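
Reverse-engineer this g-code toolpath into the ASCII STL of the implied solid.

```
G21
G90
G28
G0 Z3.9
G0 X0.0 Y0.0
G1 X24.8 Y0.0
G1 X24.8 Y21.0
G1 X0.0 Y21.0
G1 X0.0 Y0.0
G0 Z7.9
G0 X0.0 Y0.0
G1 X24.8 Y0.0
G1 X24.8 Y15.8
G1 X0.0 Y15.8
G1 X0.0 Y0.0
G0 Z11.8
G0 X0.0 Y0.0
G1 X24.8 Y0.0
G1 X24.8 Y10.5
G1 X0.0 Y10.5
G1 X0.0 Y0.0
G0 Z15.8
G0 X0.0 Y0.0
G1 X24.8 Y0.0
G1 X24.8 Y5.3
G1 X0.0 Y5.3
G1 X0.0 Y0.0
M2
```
solid part
  facet normal 0.0000 0.0000 -1.0000
    outer loop
      vertex 24.8 26.3 0.0
      vertex 24.8 0.0 0.0
      vertex 0.0 0.0 0.0
    endloop
  endfacet
  facet normal 0.0000 0.0000 -1.0000
    outer loop
      vertex 0.0 26.3 0.0
      vertex 24.8 26.3 0.0
      vertex 0.0 0.0 0.0
    endloop
  endfacet
  facet normal 0.0000 -1.0000 0.0000
    outer loop
      vertex 0.0 0.0 0.0
      vertex 24.8 0.0 0.0
      vertex 24.8 0.0 19.7
    endloop
  endfacet
  facet normal 0.0000 -1.0000 0.0000
    outer loop
      vertex 0.0 0.0 0.0
      vertex 24.8 0.0 19.7
      vertex 0.0 0.0 19.7
    endloop
  endfacet
  facet normal 0.0000 0.5995 0.8004
    outer loop
      vertex 0.0 0.0 19.7
      vertex 24.8 0.0 19.7
      vertex 24.8 26.3 0.0
    endloop
  endfacet
  facet normal 0.0000 0.5995 0.8004
    outer loop
      vertex 0.0 0.0 19.7
      vertex 24.8 26.3 0.0
      vertex 0.0 26.3 0.0
    endloop
  endfacet
  facet normal -1.0000 0.0000 0.0000
    outer loop
      vertex 0.0 0.0 19.7
      vertex 0.0 26.3 0.0
      vertex 0.0 0.0 0.0
    endloop
  endfacet
  facet normal 1.0000 0.0000 0.0000
    outer loop
      vertex 24.8 0.0 0.0
      vertex 24.8 26.3 0.0
      vertex 24.8 0.0 19.7
    endloop
  endfacet
endsolid part

The G0 Z moves step by Δz≈3.9 mm. The G1 loops shrink linearly with z, so the solid tapers from its base footprint up to z≈19.7. Closing with a flat bottom cap and the tapered top and triangulating gives 8 facets — a wedge (ramp): 24.8 × 26.3 mm base, rising to 19.7 mm along the y=0 edge and sloping linearly to z=0 at y=26.3.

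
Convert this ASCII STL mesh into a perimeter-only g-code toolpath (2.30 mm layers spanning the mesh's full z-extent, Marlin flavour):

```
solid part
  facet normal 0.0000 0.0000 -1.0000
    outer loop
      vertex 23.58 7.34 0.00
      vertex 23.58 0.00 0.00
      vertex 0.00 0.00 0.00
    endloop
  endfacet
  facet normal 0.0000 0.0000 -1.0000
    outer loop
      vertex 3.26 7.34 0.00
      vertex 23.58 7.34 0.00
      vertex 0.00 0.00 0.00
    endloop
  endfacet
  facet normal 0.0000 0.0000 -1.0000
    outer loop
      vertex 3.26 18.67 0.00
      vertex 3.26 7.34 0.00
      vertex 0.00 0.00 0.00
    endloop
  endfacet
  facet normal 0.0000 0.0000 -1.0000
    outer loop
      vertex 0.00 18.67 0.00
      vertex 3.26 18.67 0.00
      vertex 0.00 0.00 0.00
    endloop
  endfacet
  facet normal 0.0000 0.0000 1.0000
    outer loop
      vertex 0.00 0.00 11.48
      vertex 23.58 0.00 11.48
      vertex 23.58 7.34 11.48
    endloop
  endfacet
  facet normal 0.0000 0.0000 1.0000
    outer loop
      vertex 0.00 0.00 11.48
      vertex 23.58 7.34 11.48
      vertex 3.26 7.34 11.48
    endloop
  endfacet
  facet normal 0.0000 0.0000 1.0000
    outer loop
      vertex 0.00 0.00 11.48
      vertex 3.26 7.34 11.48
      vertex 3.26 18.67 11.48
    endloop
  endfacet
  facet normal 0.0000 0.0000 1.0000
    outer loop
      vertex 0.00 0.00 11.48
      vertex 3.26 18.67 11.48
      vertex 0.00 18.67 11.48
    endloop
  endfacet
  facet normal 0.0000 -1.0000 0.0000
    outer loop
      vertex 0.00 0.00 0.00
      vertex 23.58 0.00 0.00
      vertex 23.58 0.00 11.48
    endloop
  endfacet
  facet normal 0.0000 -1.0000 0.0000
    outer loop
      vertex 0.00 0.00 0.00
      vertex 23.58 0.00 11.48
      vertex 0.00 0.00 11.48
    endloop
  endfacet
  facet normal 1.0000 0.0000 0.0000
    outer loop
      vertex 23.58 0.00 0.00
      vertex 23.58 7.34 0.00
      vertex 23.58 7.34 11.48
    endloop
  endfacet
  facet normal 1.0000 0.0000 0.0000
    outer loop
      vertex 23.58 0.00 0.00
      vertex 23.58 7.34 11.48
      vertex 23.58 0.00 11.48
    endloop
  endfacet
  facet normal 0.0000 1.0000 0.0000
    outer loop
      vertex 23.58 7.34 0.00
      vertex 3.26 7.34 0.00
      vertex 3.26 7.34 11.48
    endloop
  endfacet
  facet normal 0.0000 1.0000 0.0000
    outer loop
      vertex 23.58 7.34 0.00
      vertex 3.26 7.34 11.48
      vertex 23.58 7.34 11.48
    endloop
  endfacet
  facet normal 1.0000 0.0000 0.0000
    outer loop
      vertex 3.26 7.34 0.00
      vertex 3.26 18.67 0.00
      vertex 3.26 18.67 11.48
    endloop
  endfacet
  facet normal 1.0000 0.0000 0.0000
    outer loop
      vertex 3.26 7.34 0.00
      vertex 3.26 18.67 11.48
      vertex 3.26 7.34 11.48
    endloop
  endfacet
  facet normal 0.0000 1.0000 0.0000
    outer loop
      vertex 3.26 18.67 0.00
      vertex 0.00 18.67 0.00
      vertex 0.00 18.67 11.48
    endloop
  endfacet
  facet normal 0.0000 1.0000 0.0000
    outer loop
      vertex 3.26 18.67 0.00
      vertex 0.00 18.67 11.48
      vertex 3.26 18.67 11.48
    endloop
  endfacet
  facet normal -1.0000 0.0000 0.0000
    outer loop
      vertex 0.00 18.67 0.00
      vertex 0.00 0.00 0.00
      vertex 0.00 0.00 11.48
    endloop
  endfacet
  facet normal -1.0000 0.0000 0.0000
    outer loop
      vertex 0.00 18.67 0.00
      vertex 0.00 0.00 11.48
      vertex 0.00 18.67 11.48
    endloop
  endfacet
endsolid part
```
; perimeter-only toolpath
G21 ; units = mm
G90 ; absolute positioning
G28 ; home
; layer 1
G0 Z2.30
G0 X0.00 Y0.00
G1 X23.58 Y0.00
G1 X23.58 Y7.34
G1 X3.26 Y7.34
G1 X3.26 Y18.67
G1 X0.00 Y18.67
G1 X0.00 Y0.00
; layer 2
G0 Z4.59
G0 X0.00 Y0.00
G1 X23.58 Y0.00
G1 X23.58 Y7.34
G1 X3.26 Y7.34
G1 X3.26 Y18.67
G1 X0.00 Y18.67
G1 X0.00 Y0.00
; layer 3
G0 Z6.89
G0 X0.00 Y0.00
G1 X23.58 Y0.00
G1 X23.58 Y7.34
G1 X3.26 Y7.34
G1 X3.26 Y18.67
G1 X0.00 Y18.67
G1 X0.00 Y0.00
; layer 4
G0 Z9.18
G0 X0.00 Y0.00
G1 X23.58 Y0.00
G1 X23.58 Y7.34
G1 X3.26 Y7.34
G1 X3.26 Y18.67
G1 X0.00 Y18.67
G1 X0.00 Y0.00
; layer 5
G0 Z11.48
G0 X0.00 Y0.00
G1 X23.58 Y0.00
G1 X23.58 Y7.34
G1 X3.26 Y7.34
G1 X3.26 Y18.67
G1 X0.00 Y18.67
G1 X0.00 Y0.00
M2 ; end

The solid is an L-shaped prism: outer 23.6 × 18.7 mm, arm thicknesses ≈ 7.34 mm (horizontal) and 3.26 mm (vertical), extruded 11.5 mm in z. Slicing at Δz = 2.30 mm — 5 equal slices spanning the solid's height, so layer i sits at z = i·h/5 — gives 5 non-empty perimeters. Each is a 6-segment closed polygon; G0 lifts to the layer z and rapids to the start vertex, then G1 traces the edges.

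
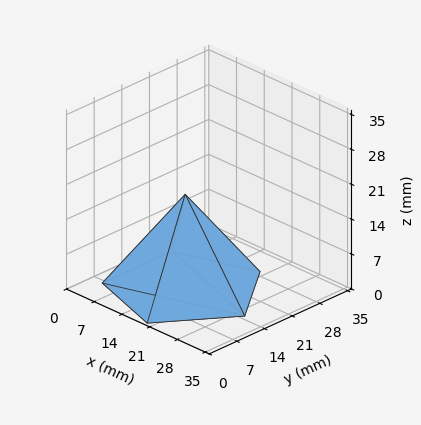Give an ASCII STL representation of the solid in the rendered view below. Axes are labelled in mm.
Reading the render: the shape is a regular 5-sided pyramid, base circumscribed radius ≈ 15 mm, apex at z ≈ 19 mm (dimensions read to the nearest mm from the axis ticks). For the STL, each face is triangulated and given an outward normal.

solid part
  facet normal 0.0000 0.0000 -1.0000
    outer loop
      vertex 2.86 23.82 0.00
      vertex 19.64 29.27 0.00
      vertex 30.00 15.00 0.00
    endloop
  endfacet
  facet normal 0.0000 0.0000 -1.0000
    outer loop
      vertex 2.86 6.18 0.00
      vertex 2.86 23.82 0.00
      vertex 30.00 15.00 0.00
    endloop
  endfacet
  facet normal 0.0000 0.0000 -1.0000
    outer loop
      vertex 19.64 0.73 0.00
      vertex 2.86 6.18 0.00
      vertex 30.00 15.00 0.00
    endloop
  endfacet
  facet normal 0.6819 0.4951 0.5384
    outer loop
      vertex 30.00 15.00 0.00
      vertex 19.64 29.27 0.00
      vertex 15.00 15.00 19.00
    endloop
  endfacet
  facet normal -0.2603 0.8015 0.5384
    outer loop
      vertex 19.64 29.27 0.00
      vertex 2.86 23.82 0.00
      vertex 15.00 15.00 19.00
    endloop
  endfacet
  facet normal -0.8427 0.0000 0.5384
    outer loop
      vertex 2.86 23.82 0.00
      vertex 2.86 6.18 0.00
      vertex 15.00 15.00 19.00
    endloop
  endfacet
  facet normal -0.2603 -0.8015 0.5384
    outer loop
      vertex 2.86 6.18 0.00
      vertex 19.64 0.73 0.00
      vertex 15.00 15.00 19.00
    endloop
  endfacet
  facet normal 0.6819 -0.4951 0.5384
    outer loop
      vertex 19.64 0.73 0.00
      vertex 30.00 15.00 0.00
      vertex 15.00 15.00 19.00
    endloop
  endfacet
endsolid part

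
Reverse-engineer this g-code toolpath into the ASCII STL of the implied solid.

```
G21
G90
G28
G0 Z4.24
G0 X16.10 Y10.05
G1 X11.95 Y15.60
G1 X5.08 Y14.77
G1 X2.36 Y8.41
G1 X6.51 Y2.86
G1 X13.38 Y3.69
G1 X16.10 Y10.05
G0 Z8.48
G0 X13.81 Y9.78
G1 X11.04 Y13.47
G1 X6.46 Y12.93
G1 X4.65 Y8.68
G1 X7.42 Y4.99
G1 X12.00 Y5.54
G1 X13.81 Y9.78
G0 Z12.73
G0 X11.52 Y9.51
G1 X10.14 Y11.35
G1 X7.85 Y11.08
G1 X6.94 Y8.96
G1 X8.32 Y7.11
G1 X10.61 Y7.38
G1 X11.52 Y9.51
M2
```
solid part
  facet normal 0.0000 0.0000 -1.0000
    outer loop
      vertex 3.70 16.62 0.00
      vertex 12.86 17.72 0.00
      vertex 18.39 10.33 0.00
    endloop
  endfacet
  facet normal 0.0000 0.0000 -1.0000
    outer loop
      vertex 0.07 8.13 0.00
      vertex 3.70 16.62 0.00
      vertex 18.39 10.33 0.00
    endloop
  endfacet
  facet normal 0.0000 0.0000 -1.0000
    outer loop
      vertex 5.60 0.74 0.00
      vertex 0.07 8.13 0.00
      vertex 18.39 10.33 0.00
    endloop
  endfacet
  facet normal 0.0000 0.0000 -1.0000
    outer loop
      vertex 14.76 1.84 0.00
      vertex 5.60 0.74 0.00
      vertex 18.39 10.33 0.00
    endloop
  endfacet
  facet normal 0.7243 0.5420 0.4261
    outer loop
      vertex 18.39 10.33 0.00
      vertex 12.86 17.72 0.00
      vertex 9.23 9.23 16.97
    endloop
  endfacet
  facet normal -0.1079 0.8981 0.4263
    outer loop
      vertex 12.86 17.72 0.00
      vertex 3.70 16.62 0.00
      vertex 9.23 9.23 16.97
    endloop
  endfacet
  facet normal -0.8319 0.3557 0.4260
    outer loop
      vertex 3.70 16.62 0.00
      vertex 0.07 8.13 0.00
      vertex 9.23 9.23 16.97
    endloop
  endfacet
  facet normal -0.7243 -0.5420 0.4261
    outer loop
      vertex 0.07 8.13 0.00
      vertex 5.60 0.74 0.00
      vertex 9.23 9.23 16.97
    endloop
  endfacet
  facet normal 0.1079 -0.8981 0.4263
    outer loop
      vertex 5.60 0.74 0.00
      vertex 14.76 1.84 0.00
      vertex 9.23 9.23 16.97
    endloop
  endfacet
  facet normal 0.8319 -0.3557 0.4260
    outer loop
      vertex 14.76 1.84 0.00
      vertex 18.39 10.33 0.00
      vertex 9.23 9.23 16.97
    endloop
  endfacet
endsolid part

The G0 Z moves step by Δz≈4.24 mm. The G1 loops shrink linearly with z, so the solid tapers from its base footprint up to z≈17. Closing with a flat bottom cap and the tapered top and triangulating gives 10 facets — a regular 6-sided pyramid, base circumscribed radius ≈ 9.23 mm, apex at z ≈ 17 mm.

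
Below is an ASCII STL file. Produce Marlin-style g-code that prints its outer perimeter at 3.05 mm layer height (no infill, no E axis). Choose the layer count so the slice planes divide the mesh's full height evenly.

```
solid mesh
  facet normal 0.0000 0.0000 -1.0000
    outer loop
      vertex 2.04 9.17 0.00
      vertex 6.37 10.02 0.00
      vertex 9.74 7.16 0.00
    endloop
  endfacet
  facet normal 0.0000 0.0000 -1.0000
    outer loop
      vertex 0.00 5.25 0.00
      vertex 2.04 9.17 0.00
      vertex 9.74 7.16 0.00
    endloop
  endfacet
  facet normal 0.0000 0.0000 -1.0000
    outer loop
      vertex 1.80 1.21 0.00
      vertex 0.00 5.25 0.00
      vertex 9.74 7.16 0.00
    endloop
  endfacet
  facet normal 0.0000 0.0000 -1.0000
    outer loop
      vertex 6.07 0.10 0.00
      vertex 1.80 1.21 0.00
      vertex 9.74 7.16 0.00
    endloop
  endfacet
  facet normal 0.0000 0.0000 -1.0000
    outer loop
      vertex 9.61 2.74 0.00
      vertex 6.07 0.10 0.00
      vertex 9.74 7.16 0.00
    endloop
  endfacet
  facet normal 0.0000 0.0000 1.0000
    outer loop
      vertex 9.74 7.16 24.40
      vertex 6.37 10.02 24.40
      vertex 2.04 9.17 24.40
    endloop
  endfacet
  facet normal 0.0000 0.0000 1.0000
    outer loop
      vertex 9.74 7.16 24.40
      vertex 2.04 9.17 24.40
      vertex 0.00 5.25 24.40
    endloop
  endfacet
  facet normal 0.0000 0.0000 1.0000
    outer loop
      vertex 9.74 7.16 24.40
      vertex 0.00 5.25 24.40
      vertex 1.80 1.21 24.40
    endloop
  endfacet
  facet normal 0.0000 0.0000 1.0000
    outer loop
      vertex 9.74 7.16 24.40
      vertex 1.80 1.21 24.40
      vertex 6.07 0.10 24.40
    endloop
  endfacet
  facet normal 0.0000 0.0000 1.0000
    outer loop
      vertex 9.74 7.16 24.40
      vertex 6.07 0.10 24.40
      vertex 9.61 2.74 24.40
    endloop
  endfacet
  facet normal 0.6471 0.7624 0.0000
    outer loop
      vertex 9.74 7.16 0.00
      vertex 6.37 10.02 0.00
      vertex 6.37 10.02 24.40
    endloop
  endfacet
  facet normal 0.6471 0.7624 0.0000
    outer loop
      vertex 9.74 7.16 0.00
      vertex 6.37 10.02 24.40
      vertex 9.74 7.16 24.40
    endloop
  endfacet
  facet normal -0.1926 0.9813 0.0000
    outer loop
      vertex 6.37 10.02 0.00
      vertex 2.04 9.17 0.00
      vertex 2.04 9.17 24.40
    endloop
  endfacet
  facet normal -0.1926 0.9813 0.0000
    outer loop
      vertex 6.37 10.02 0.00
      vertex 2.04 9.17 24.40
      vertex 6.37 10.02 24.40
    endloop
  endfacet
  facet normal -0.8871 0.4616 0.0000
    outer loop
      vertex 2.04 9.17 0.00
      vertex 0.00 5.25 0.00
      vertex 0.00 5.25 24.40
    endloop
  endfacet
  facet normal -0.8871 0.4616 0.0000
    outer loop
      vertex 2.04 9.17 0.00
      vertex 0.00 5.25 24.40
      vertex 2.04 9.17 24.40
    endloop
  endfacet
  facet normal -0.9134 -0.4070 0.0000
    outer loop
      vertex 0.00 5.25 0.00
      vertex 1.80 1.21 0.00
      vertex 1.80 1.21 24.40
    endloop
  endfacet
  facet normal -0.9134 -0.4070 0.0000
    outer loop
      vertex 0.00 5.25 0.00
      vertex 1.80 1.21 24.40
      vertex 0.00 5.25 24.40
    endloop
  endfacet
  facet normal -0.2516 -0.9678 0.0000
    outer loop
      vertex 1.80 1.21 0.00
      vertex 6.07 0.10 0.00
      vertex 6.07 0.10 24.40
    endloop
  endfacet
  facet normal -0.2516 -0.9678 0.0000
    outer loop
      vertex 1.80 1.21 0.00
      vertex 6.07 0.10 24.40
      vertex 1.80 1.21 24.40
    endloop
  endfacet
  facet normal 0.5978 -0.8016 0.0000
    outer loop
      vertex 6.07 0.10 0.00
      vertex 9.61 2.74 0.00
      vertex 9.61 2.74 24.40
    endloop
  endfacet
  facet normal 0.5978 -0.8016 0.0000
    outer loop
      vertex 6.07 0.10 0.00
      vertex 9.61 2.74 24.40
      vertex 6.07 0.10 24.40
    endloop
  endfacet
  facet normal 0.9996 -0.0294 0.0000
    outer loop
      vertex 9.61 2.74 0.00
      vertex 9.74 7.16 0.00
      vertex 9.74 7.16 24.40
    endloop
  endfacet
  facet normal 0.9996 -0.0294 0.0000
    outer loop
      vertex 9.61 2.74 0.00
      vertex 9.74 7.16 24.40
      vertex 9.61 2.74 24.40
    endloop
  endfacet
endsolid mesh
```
; perimeter-only toolpath
G21 ; units = mm
G90 ; absolute positioning
G28 ; home
; layer 1
G0 Z3.05
G0 X9.74 Y7.16
G1 X6.37 Y10.02
G1 X2.04 Y9.17
G1 X0.00 Y5.25
G1 X1.80 Y1.21
G1 X6.07 Y0.10
G1 X9.61 Y2.74
G1 X9.74 Y7.16
; layer 2
G0 Z6.10
G0 X9.74 Y7.16
G1 X6.37 Y10.02
G1 X2.04 Y9.17
G1 X0.00 Y5.25
G1 X1.80 Y1.21
G1 X6.07 Y0.10
G1 X9.61 Y2.74
G1 X9.74 Y7.16
; layer 3
G0 Z9.15
G0 X9.74 Y7.16
G1 X6.37 Y10.02
G1 X2.04 Y9.17
G1 X0.00 Y5.25
G1 X1.80 Y1.21
G1 X6.07 Y0.10
G1 X9.61 Y2.74
G1 X9.74 Y7.16
; layer 4
G0 Z12.20
G0 X9.74 Y7.16
G1 X6.37 Y10.02
G1 X2.04 Y9.17
G1 X0.00 Y5.25
G1 X1.80 Y1.21
G1 X6.07 Y0.10
G1 X9.61 Y2.74
G1 X9.74 Y7.16
; layer 5
G0 Z15.25
G0 X9.74 Y7.16
G1 X6.37 Y10.02
G1 X2.04 Y9.17
G1 X0.00 Y5.25
G1 X1.80 Y1.21
G1 X6.07 Y0.10
G1 X9.61 Y2.74
G1 X9.74 Y7.16
; layer 6
G0 Z18.30
G0 X9.74 Y7.16
G1 X6.37 Y10.02
G1 X2.04 Y9.17
G1 X0.00 Y5.25
G1 X1.80 Y1.21
G1 X6.07 Y0.10
G1 X9.61 Y2.74
G1 X9.74 Y7.16
; layer 7
G0 Z21.35
G0 X9.74 Y7.16
G1 X6.37 Y10.02
G1 X2.04 Y9.17
G1 X0.00 Y5.25
G1 X1.80 Y1.21
G1 X6.07 Y0.10
G1 X9.61 Y2.74
G1 X9.74 Y7.16
; layer 8
G0 Z24.40
G0 X9.74 Y7.16
G1 X6.37 Y10.02
G1 X2.04 Y9.17
G1 X0.00 Y5.25
G1 X1.80 Y1.21
G1 X6.07 Y0.10
G1 X9.61 Y2.74
G1 X9.74 Y7.16
M2 ; end

The solid is a regular 7-sided prism (a cylinder approximated with 7 flat sides), circumscribed radius ≈ 5.09 mm, height ≈ 24.4 mm. Slicing at Δz = 3.05 mm — 8 equal slices spanning the solid's height, so layer i sits at z = i·h/8 — gives 8 non-empty perimeters. Each is a 7-segment closed polygon; G0 lifts to the layer z and rapids to the start vertex, then G1 traces the edges.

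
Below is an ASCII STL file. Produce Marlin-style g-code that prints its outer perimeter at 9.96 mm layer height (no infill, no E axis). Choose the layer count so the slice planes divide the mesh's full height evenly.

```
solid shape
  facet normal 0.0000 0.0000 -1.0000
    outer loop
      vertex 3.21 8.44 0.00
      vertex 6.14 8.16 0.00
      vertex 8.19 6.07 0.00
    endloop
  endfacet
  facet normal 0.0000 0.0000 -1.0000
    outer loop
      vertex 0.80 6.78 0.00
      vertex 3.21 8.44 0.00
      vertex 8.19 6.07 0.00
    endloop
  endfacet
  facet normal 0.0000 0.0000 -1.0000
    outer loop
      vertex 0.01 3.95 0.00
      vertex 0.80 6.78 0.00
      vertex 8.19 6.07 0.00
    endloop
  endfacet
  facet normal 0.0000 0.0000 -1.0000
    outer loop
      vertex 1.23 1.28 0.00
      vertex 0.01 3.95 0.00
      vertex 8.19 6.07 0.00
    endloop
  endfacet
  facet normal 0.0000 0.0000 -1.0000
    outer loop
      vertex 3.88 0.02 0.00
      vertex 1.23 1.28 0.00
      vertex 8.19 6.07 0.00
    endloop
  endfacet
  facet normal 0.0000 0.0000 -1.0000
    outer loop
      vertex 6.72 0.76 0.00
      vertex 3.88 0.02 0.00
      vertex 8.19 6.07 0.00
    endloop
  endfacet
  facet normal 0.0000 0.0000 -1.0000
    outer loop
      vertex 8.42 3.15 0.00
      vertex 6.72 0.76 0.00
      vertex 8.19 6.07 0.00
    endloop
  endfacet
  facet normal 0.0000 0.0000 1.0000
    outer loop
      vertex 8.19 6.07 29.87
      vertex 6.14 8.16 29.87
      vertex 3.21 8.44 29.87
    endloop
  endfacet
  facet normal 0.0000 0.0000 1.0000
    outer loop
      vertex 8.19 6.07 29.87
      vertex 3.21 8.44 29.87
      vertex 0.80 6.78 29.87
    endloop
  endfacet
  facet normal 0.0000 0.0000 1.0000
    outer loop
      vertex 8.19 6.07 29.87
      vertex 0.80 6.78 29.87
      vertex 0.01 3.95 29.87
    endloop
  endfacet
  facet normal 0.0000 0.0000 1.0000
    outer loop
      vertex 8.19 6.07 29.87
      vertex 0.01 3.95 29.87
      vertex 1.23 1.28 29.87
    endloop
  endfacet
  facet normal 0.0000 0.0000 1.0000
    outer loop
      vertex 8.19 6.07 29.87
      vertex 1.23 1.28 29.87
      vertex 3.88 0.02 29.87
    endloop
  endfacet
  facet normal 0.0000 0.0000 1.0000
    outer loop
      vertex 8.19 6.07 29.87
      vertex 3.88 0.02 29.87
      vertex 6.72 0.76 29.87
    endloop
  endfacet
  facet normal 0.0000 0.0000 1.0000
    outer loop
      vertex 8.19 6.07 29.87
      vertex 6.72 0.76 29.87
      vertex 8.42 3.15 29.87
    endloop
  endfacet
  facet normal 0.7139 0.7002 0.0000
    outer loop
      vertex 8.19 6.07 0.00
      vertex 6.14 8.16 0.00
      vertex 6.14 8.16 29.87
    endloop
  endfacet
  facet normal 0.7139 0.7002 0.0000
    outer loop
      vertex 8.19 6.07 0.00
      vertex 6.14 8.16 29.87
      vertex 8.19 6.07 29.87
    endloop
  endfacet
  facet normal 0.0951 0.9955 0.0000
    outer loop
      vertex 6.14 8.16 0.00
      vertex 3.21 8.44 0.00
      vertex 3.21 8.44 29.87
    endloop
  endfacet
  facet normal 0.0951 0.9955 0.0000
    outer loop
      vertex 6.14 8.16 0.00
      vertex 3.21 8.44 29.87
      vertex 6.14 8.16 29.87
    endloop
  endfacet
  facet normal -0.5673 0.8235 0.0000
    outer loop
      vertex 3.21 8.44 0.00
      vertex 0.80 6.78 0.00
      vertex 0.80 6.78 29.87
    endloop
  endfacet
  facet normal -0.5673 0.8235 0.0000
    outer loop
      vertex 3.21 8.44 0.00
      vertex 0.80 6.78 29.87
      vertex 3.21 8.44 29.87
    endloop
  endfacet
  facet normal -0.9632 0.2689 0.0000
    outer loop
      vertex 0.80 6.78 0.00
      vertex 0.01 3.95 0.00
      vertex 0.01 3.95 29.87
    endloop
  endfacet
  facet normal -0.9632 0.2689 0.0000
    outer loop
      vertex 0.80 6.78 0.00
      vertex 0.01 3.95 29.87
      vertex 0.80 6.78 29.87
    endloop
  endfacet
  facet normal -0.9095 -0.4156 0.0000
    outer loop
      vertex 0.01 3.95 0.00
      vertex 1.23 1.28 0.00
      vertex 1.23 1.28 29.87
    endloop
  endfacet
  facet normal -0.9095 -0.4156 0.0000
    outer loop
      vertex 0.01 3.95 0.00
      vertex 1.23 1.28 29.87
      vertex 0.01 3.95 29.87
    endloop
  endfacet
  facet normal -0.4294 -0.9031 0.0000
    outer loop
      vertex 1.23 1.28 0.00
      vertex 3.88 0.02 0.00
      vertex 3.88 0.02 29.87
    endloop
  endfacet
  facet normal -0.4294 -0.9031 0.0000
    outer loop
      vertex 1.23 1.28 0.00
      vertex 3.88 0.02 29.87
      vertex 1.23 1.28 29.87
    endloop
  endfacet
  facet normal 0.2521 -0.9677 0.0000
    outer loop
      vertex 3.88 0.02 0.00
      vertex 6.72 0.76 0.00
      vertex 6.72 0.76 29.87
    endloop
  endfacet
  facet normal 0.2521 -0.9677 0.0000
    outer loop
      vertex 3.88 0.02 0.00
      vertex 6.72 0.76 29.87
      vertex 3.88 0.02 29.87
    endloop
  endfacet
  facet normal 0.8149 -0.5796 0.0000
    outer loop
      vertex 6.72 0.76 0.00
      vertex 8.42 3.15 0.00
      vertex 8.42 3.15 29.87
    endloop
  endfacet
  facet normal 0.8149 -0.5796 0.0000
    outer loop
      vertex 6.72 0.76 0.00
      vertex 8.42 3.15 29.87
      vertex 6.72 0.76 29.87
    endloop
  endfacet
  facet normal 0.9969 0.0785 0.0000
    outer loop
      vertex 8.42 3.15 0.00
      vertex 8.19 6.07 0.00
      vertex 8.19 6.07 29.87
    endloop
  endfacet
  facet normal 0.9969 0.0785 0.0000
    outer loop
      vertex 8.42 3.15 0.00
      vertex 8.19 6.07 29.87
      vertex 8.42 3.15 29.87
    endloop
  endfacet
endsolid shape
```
; perimeter-only toolpath
G21 ; units = mm
G90 ; absolute positioning
G28 ; home
; layer 1
G0 Z9.96
G0 X8.19 Y6.07
G1 X6.14 Y8.16
G1 X3.21 Y8.44
G1 X0.80 Y6.78
G1 X0.01 Y3.95
G1 X1.23 Y1.28
G1 X3.88 Y0.02
G1 X6.72 Y0.76
G1 X8.42 Y3.15
G1 X8.19 Y6.07
; layer 2
G0 Z19.91
G0 X8.19 Y6.07
G1 X6.14 Y8.16
G1 X3.21 Y8.44
G1 X0.80 Y6.78
G1 X0.01 Y3.95
G1 X1.23 Y1.28
G1 X3.88 Y0.02
G1 X6.72 Y0.76
G1 X8.42 Y3.15
G1 X8.19 Y6.07
; layer 3
G0 Z29.87
G0 X8.19 Y6.07
G1 X6.14 Y8.16
G1 X3.21 Y8.44
G1 X0.80 Y6.78
G1 X0.01 Y3.95
G1 X1.23 Y1.28
G1 X3.88 Y0.02
G1 X6.72 Y0.76
G1 X8.42 Y3.15
G1 X8.19 Y6.07
M2 ; end

The solid is a regular 9-sided prism (a cylinder approximated with 9 flat sides), circumscribed radius ≈ 4.29 mm, height ≈ 29.9 mm. Slicing at Δz = 9.96 mm — 3 equal slices spanning the solid's height, so layer i sits at z = i·h/3 — gives 3 non-empty perimeters. Each is a 9-segment closed polygon; G0 lifts to the layer z and rapids to the start vertex, then G1 traces the edges.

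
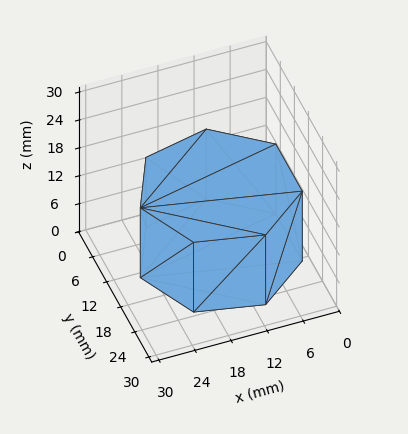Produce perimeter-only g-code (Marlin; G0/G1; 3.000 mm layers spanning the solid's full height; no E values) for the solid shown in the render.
Reading the render: the shape is a regular 7-sided prism (a cylinder approximated with 7 flat sides), circumscribed radius ≈ 13 mm, height ≈ 15 mm (dimensions read to the nearest mm from the axis ticks). For the g-code, the solid's height is divided into equal slices at the stated Δz and each level perimeter traced with G1 moves after a G0 lift.

; perimeter-only toolpath
G21 ; units = mm
G90 ; absolute positioning
G28 ; home
; layer 1
G0 Z3.000
G0 X26.000 Y13.000
G1 X21.105 Y23.164
G1 X10.107 Y25.674
G1 X1.287 Y18.640
G1 X1.287 Y7.360
G1 X10.107 Y0.326
G1 X21.105 Y2.836
G1 X26.000 Y13.000
; layer 2
G0 Z6.000
G0 X26.000 Y13.000
G1 X21.105 Y23.164
G1 X10.107 Y25.674
G1 X1.287 Y18.640
G1 X1.287 Y7.360
G1 X10.107 Y0.326
G1 X21.105 Y2.836
G1 X26.000 Y13.000
; layer 3
G0 Z9.000
G0 X26.000 Y13.000
G1 X21.105 Y23.164
G1 X10.107 Y25.674
G1 X1.287 Y18.640
G1 X1.287 Y7.360
G1 X10.107 Y0.326
G1 X21.105 Y2.836
G1 X26.000 Y13.000
; layer 4
G0 Z12.000
G0 X26.000 Y13.000
G1 X21.105 Y23.164
G1 X10.107 Y25.674
G1 X1.287 Y18.640
G1 X1.287 Y7.360
G1 X10.107 Y0.326
G1 X21.105 Y2.836
G1 X26.000 Y13.000
; layer 5
G0 Z15.000
G0 X26.000 Y13.000
G1 X21.105 Y23.164
G1 X10.107 Y25.674
G1 X1.287 Y18.640
G1 X1.287 Y7.360
G1 X10.107 Y0.326
G1 X21.105 Y2.836
G1 X26.000 Y13.000
M2 ; end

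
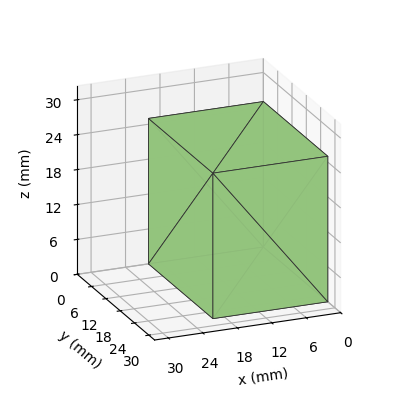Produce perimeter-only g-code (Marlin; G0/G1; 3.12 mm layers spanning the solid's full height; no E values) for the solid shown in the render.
Reading the render: the shape is a rectangular box, roughly 20 × 27 mm footprint and 25 mm tall (dimensions read to the nearest mm from the axis ticks). For the g-code, the solid's height is divided into equal slices at the stated Δz and each level perimeter traced with G1 moves after a G0 lift.

; perimeter-only toolpath
G21 ; units = mm
G90 ; absolute positioning
G28 ; home
; layer 1
G0 Z3.12
G0 X0.00 Y0.00
G1 X20.00 Y0.00
G1 X20.00 Y27.00
G1 X0.00 Y27.00
G1 X0.00 Y0.00
; layer 2
G0 Z6.25
G0 X0.00 Y0.00
G1 X20.00 Y0.00
G1 X20.00 Y27.00
G1 X0.00 Y27.00
G1 X0.00 Y0.00
; layer 3
G0 Z9.38
G0 X0.00 Y0.00
G1 X20.00 Y0.00
G1 X20.00 Y27.00
G1 X0.00 Y27.00
G1 X0.00 Y0.00
; layer 4
G0 Z12.50
G0 X0.00 Y0.00
G1 X20.00 Y0.00
G1 X20.00 Y27.00
G1 X0.00 Y27.00
G1 X0.00 Y0.00
; layer 5
G0 Z15.62
G0 X0.00 Y0.00
G1 X20.00 Y0.00
G1 X20.00 Y27.00
G1 X0.00 Y27.00
G1 X0.00 Y0.00
; layer 6
G0 Z18.75
G0 X0.00 Y0.00
G1 X20.00 Y0.00
G1 X20.00 Y27.00
G1 X0.00 Y27.00
G1 X0.00 Y0.00
; layer 7
G0 Z21.88
G0 X0.00 Y0.00
G1 X20.00 Y0.00
G1 X20.00 Y27.00
G1 X0.00 Y27.00
G1 X0.00 Y0.00
; layer 8
G0 Z25.00
G0 X0.00 Y0.00
G1 X20.00 Y0.00
G1 X20.00 Y27.00
G1 X0.00 Y27.00
G1 X0.00 Y0.00
M2 ; end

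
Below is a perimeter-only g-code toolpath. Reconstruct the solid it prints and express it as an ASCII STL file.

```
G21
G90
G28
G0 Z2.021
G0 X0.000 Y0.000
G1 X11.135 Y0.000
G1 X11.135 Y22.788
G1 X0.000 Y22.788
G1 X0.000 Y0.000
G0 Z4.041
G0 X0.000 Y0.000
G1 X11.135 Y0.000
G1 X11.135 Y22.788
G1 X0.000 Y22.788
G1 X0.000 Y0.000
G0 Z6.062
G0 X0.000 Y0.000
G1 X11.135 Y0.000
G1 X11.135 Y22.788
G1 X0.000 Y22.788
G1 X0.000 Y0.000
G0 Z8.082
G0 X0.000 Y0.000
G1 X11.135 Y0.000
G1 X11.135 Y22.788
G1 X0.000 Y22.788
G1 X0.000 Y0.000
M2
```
solid part
  facet normal 0.0000 0.0000 -1.0000
    outer loop
      vertex 11.135 22.788 0.000
      vertex 11.135 0.000 0.000
      vertex 0.000 0.000 0.000
    endloop
  endfacet
  facet normal 0.0000 0.0000 -1.0000
    outer loop
      vertex 0.000 22.788 0.000
      vertex 11.135 22.788 0.000
      vertex 0.000 0.000 0.000
    endloop
  endfacet
  facet normal 0.0000 0.0000 1.0000
    outer loop
      vertex 0.000 0.000 8.082
      vertex 11.135 0.000 8.082
      vertex 11.135 22.788 8.082
    endloop
  endfacet
  facet normal 0.0000 0.0000 1.0000
    outer loop
      vertex 0.000 0.000 8.082
      vertex 11.135 22.788 8.082
      vertex 0.000 22.788 8.082
    endloop
  endfacet
  facet normal 0.0000 -1.0000 0.0000
    outer loop
      vertex 0.000 0.000 0.000
      vertex 11.135 0.000 0.000
      vertex 11.135 0.000 8.082
    endloop
  endfacet
  facet normal 0.0000 -1.0000 0.0000
    outer loop
      vertex 0.000 0.000 0.000
      vertex 11.135 0.000 8.082
      vertex 0.000 0.000 8.082
    endloop
  endfacet
  facet normal 0.0000 1.0000 0.0000
    outer loop
      vertex 11.135 22.788 8.082
      vertex 11.135 22.788 0.000
      vertex 0.000 22.788 0.000
    endloop
  endfacet
  facet normal 0.0000 1.0000 0.0000
    outer loop
      vertex 0.000 22.788 8.082
      vertex 11.135 22.788 8.082
      vertex 0.000 22.788 0.000
    endloop
  endfacet
  facet normal -1.0000 0.0000 0.0000
    outer loop
      vertex 0.000 22.788 8.082
      vertex 0.000 22.788 0.000
      vertex 0.000 0.000 0.000
    endloop
  endfacet
  facet normal -1.0000 0.0000 0.0000
    outer loop
      vertex 0.000 0.000 8.082
      vertex 0.000 22.788 8.082
      vertex 0.000 0.000 0.000
    endloop
  endfacet
  facet normal 1.0000 0.0000 0.0000
    outer loop
      vertex 11.135 0.000 0.000
      vertex 11.135 22.788 0.000
      vertex 11.135 22.788 8.082
    endloop
  endfacet
  facet normal 1.0000 0.0000 0.0000
    outer loop
      vertex 11.135 0.000 0.000
      vertex 11.135 22.788 8.082
      vertex 11.135 0.000 8.082
    endloop
  endfacet
endsolid part

The G0 Z moves step by Δz≈2.021 mm. Every layer's G1 loop is the same polygon, so the solid is a straight extrusion of it from z=0 to z≈8.08. Closing with flat bottom and top caps and triangulating gives 12 facets — a rectangular box, roughly 11.1 × 22.8 mm footprint and 8.08 mm tall.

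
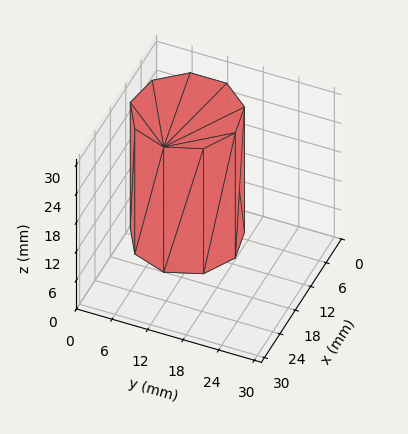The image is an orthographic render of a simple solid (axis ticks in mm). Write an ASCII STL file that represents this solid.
Reading the render: the shape is a regular 9-sided prism (a cylinder approximated with 9 flat sides), circumscribed radius ≈ 9 mm, height ≈ 26 mm (dimensions read to the nearest mm from the axis ticks). For the STL, each face is triangulated and given an outward normal.

solid part
  facet normal 0.0000 0.0000 -1.0000
    outer loop
      vertex 10.56 17.86 0.00
      vertex 15.89 14.79 0.00
      vertex 18.00 9.00 0.00
    endloop
  endfacet
  facet normal 0.0000 0.0000 -1.0000
    outer loop
      vertex 4.50 16.79 0.00
      vertex 10.56 17.86 0.00
      vertex 18.00 9.00 0.00
    endloop
  endfacet
  facet normal 0.0000 0.0000 -1.0000
    outer loop
      vertex 0.54 12.08 0.00
      vertex 4.50 16.79 0.00
      vertex 18.00 9.00 0.00
    endloop
  endfacet
  facet normal 0.0000 0.0000 -1.0000
    outer loop
      vertex 0.54 5.92 0.00
      vertex 0.54 12.08 0.00
      vertex 18.00 9.00 0.00
    endloop
  endfacet
  facet normal 0.0000 0.0000 -1.0000
    outer loop
      vertex 4.50 1.21 0.00
      vertex 0.54 5.92 0.00
      vertex 18.00 9.00 0.00
    endloop
  endfacet
  facet normal 0.0000 0.0000 -1.0000
    outer loop
      vertex 10.56 0.14 0.00
      vertex 4.50 1.21 0.00
      vertex 18.00 9.00 0.00
    endloop
  endfacet
  facet normal 0.0000 0.0000 -1.0000
    outer loop
      vertex 15.89 3.21 0.00
      vertex 10.56 0.14 0.00
      vertex 18.00 9.00 0.00
    endloop
  endfacet
  facet normal 0.0000 0.0000 1.0000
    outer loop
      vertex 18.00 9.00 26.00
      vertex 15.89 14.79 26.00
      vertex 10.56 17.86 26.00
    endloop
  endfacet
  facet normal 0.0000 0.0000 1.0000
    outer loop
      vertex 18.00 9.00 26.00
      vertex 10.56 17.86 26.00
      vertex 4.50 16.79 26.00
    endloop
  endfacet
  facet normal 0.0000 0.0000 1.0000
    outer loop
      vertex 18.00 9.00 26.00
      vertex 4.50 16.79 26.00
      vertex 0.54 12.08 26.00
    endloop
  endfacet
  facet normal 0.0000 0.0000 1.0000
    outer loop
      vertex 18.00 9.00 26.00
      vertex 0.54 12.08 26.00
      vertex 0.54 5.92 26.00
    endloop
  endfacet
  facet normal 0.0000 0.0000 1.0000
    outer loop
      vertex 18.00 9.00 26.00
      vertex 0.54 5.92 26.00
      vertex 4.50 1.21 26.00
    endloop
  endfacet
  facet normal 0.0000 0.0000 1.0000
    outer loop
      vertex 18.00 9.00 26.00
      vertex 4.50 1.21 26.00
      vertex 10.56 0.14 26.00
    endloop
  endfacet
  facet normal 0.0000 0.0000 1.0000
    outer loop
      vertex 18.00 9.00 26.00
      vertex 10.56 0.14 26.00
      vertex 15.89 3.21 26.00
    endloop
  endfacet
  facet normal 0.9396 0.3424 0.0000
    outer loop
      vertex 18.00 9.00 0.00
      vertex 15.89 14.79 0.00
      vertex 15.89 14.79 26.00
    endloop
  endfacet
  facet normal 0.9396 0.3424 0.0000
    outer loop
      vertex 18.00 9.00 0.00
      vertex 15.89 14.79 26.00
      vertex 18.00 9.00 26.00
    endloop
  endfacet
  facet normal 0.4991 0.8665 0.0000
    outer loop
      vertex 15.89 14.79 0.00
      vertex 10.56 17.86 0.00
      vertex 10.56 17.86 26.00
    endloop
  endfacet
  facet normal 0.4991 0.8665 0.0000
    outer loop
      vertex 15.89 14.79 0.00
      vertex 10.56 17.86 26.00
      vertex 15.89 14.79 26.00
    endloop
  endfacet
  facet normal -0.1739 0.9848 0.0000
    outer loop
      vertex 10.56 17.86 0.00
      vertex 4.50 16.79 0.00
      vertex 4.50 16.79 26.00
    endloop
  endfacet
  facet normal -0.1739 0.9848 0.0000
    outer loop
      vertex 10.56 17.86 0.00
      vertex 4.50 16.79 26.00
      vertex 10.56 17.86 26.00
    endloop
  endfacet
  facet normal -0.7654 0.6435 0.0000
    outer loop
      vertex 4.50 16.79 0.00
      vertex 0.54 12.08 0.00
      vertex 0.54 12.08 26.00
    endloop
  endfacet
  facet normal -0.7654 0.6435 0.0000
    outer loop
      vertex 4.50 16.79 0.00
      vertex 0.54 12.08 26.00
      vertex 4.50 16.79 26.00
    endloop
  endfacet
  facet normal -1.0000 0.0000 0.0000
    outer loop
      vertex 0.54 12.08 0.00
      vertex 0.54 5.92 0.00
      vertex 0.54 5.92 26.00
    endloop
  endfacet
  facet normal -1.0000 0.0000 0.0000
    outer loop
      vertex 0.54 12.08 0.00
      vertex 0.54 5.92 26.00
      vertex 0.54 12.08 26.00
    endloop
  endfacet
  facet normal -0.7654 -0.6435 0.0000
    outer loop
      vertex 0.54 5.92 0.00
      vertex 4.50 1.21 0.00
      vertex 4.50 1.21 26.00
    endloop
  endfacet
  facet normal -0.7654 -0.6435 0.0000
    outer loop
      vertex 0.54 5.92 0.00
      vertex 4.50 1.21 26.00
      vertex 0.54 5.92 26.00
    endloop
  endfacet
  facet normal -0.1739 -0.9848 0.0000
    outer loop
      vertex 4.50 1.21 0.00
      vertex 10.56 0.14 0.00
      vertex 10.56 0.14 26.00
    endloop
  endfacet
  facet normal -0.1739 -0.9848 0.0000
    outer loop
      vertex 4.50 1.21 0.00
      vertex 10.56 0.14 26.00
      vertex 4.50 1.21 26.00
    endloop
  endfacet
  facet normal 0.4991 -0.8665 0.0000
    outer loop
      vertex 10.56 0.14 0.00
      vertex 15.89 3.21 0.00
      vertex 15.89 3.21 26.00
    endloop
  endfacet
  facet normal 0.4991 -0.8665 0.0000
    outer loop
      vertex 10.56 0.14 0.00
      vertex 15.89 3.21 26.00
      vertex 10.56 0.14 26.00
    endloop
  endfacet
  facet normal 0.9396 -0.3424 0.0000
    outer loop
      vertex 15.89 3.21 0.00
      vertex 18.00 9.00 0.00
      vertex 18.00 9.00 26.00
    endloop
  endfacet
  facet normal 0.9396 -0.3424 0.0000
    outer loop
      vertex 15.89 3.21 0.00
      vertex 18.00 9.00 26.00
      vertex 15.89 3.21 26.00
    endloop
  endfacet
endsolid part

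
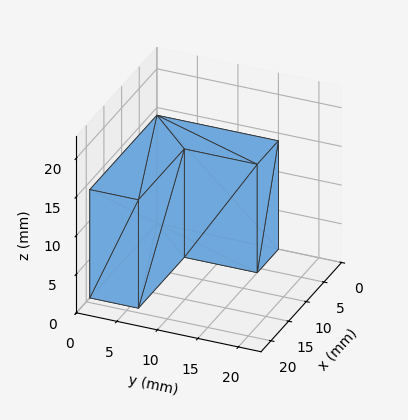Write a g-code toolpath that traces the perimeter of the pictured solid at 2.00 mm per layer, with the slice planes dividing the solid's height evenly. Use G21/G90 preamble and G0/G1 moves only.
Reading the render: the shape is an L-shaped prism: outer 19 × 15 mm, arm thicknesses ≈ 6 mm (horizontal) and 6 mm (vertical), extruded 14 mm in z (dimensions read to the nearest mm from the axis ticks). For the g-code, the solid's height is divided into equal slices at the stated Δz and each level perimeter traced with G1 moves after a G0 lift.

; perimeter-only toolpath
G21 ; units = mm
G90 ; absolute positioning
G28 ; home
; layer 1
G0 Z2.00
G0 X0.00 Y0.00
G1 X19.00 Y0.00
G1 X19.00 Y6.00
G1 X6.00 Y6.00
G1 X6.00 Y15.00
G1 X0.00 Y15.00
G1 X0.00 Y0.00
; layer 2
G0 Z4.00
G0 X0.00 Y0.00
G1 X19.00 Y0.00
G1 X19.00 Y6.00
G1 X6.00 Y6.00
G1 X6.00 Y15.00
G1 X0.00 Y15.00
G1 X0.00 Y0.00
; layer 3
G0 Z6.00
G0 X0.00 Y0.00
G1 X19.00 Y0.00
G1 X19.00 Y6.00
G1 X6.00 Y6.00
G1 X6.00 Y15.00
G1 X0.00 Y15.00
G1 X0.00 Y0.00
; layer 4
G0 Z8.00
G0 X0.00 Y0.00
G1 X19.00 Y0.00
G1 X19.00 Y6.00
G1 X6.00 Y6.00
G1 X6.00 Y15.00
G1 X0.00 Y15.00
G1 X0.00 Y0.00
; layer 5
G0 Z10.00
G0 X0.00 Y0.00
G1 X19.00 Y0.00
G1 X19.00 Y6.00
G1 X6.00 Y6.00
G1 X6.00 Y15.00
G1 X0.00 Y15.00
G1 X0.00 Y0.00
; layer 6
G0 Z12.00
G0 X0.00 Y0.00
G1 X19.00 Y0.00
G1 X19.00 Y6.00
G1 X6.00 Y6.00
G1 X6.00 Y15.00
G1 X0.00 Y15.00
G1 X0.00 Y0.00
; layer 7
G0 Z14.00
G0 X0.00 Y0.00
G1 X19.00 Y0.00
G1 X19.00 Y6.00
G1 X6.00 Y6.00
G1 X6.00 Y15.00
G1 X0.00 Y15.00
G1 X0.00 Y0.00
M2 ; end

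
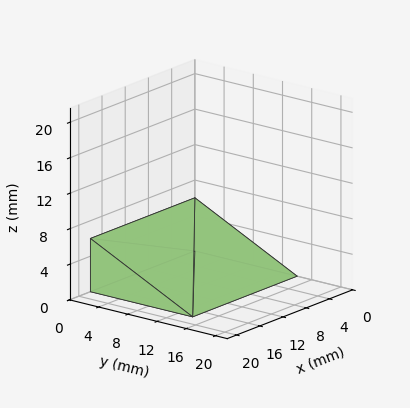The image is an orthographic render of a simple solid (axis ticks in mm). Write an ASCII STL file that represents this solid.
Reading the render: the shape is a wedge (ramp): 18 × 14 mm base, rising to 6 mm along the y=0 edge and sloping linearly to z=0 at y=14 (dimensions read to the nearest mm from the axis ticks). For the STL, each face is triangulated and given an outward normal.

solid part
  facet normal 0.0000 0.0000 -1.0000
    outer loop
      vertex 18.000 14.000 0.000
      vertex 18.000 0.000 0.000
      vertex 0.000 0.000 0.000
    endloop
  endfacet
  facet normal 0.0000 0.0000 -1.0000
    outer loop
      vertex 0.000 14.000 0.000
      vertex 18.000 14.000 0.000
      vertex 0.000 0.000 0.000
    endloop
  endfacet
  facet normal 0.0000 -1.0000 0.0000
    outer loop
      vertex 0.000 0.000 0.000
      vertex 18.000 0.000 0.000
      vertex 18.000 0.000 6.000
    endloop
  endfacet
  facet normal 0.0000 -1.0000 0.0000
    outer loop
      vertex 0.000 0.000 0.000
      vertex 18.000 0.000 6.000
      vertex 0.000 0.000 6.000
    endloop
  endfacet
  facet normal 0.0000 0.3939 0.9191
    outer loop
      vertex 0.000 0.000 6.000
      vertex 18.000 0.000 6.000
      vertex 18.000 14.000 0.000
    endloop
  endfacet
  facet normal 0.0000 0.3939 0.9191
    outer loop
      vertex 0.000 0.000 6.000
      vertex 18.000 14.000 0.000
      vertex 0.000 14.000 0.000
    endloop
  endfacet
  facet normal -1.0000 0.0000 0.0000
    outer loop
      vertex 0.000 0.000 6.000
      vertex 0.000 14.000 0.000
      vertex 0.000 0.000 0.000
    endloop
  endfacet
  facet normal 1.0000 0.0000 0.0000
    outer loop
      vertex 18.000 0.000 0.000
      vertex 18.000 14.000 0.000
      vertex 18.000 0.000 6.000
    endloop
  endfacet
endsolid part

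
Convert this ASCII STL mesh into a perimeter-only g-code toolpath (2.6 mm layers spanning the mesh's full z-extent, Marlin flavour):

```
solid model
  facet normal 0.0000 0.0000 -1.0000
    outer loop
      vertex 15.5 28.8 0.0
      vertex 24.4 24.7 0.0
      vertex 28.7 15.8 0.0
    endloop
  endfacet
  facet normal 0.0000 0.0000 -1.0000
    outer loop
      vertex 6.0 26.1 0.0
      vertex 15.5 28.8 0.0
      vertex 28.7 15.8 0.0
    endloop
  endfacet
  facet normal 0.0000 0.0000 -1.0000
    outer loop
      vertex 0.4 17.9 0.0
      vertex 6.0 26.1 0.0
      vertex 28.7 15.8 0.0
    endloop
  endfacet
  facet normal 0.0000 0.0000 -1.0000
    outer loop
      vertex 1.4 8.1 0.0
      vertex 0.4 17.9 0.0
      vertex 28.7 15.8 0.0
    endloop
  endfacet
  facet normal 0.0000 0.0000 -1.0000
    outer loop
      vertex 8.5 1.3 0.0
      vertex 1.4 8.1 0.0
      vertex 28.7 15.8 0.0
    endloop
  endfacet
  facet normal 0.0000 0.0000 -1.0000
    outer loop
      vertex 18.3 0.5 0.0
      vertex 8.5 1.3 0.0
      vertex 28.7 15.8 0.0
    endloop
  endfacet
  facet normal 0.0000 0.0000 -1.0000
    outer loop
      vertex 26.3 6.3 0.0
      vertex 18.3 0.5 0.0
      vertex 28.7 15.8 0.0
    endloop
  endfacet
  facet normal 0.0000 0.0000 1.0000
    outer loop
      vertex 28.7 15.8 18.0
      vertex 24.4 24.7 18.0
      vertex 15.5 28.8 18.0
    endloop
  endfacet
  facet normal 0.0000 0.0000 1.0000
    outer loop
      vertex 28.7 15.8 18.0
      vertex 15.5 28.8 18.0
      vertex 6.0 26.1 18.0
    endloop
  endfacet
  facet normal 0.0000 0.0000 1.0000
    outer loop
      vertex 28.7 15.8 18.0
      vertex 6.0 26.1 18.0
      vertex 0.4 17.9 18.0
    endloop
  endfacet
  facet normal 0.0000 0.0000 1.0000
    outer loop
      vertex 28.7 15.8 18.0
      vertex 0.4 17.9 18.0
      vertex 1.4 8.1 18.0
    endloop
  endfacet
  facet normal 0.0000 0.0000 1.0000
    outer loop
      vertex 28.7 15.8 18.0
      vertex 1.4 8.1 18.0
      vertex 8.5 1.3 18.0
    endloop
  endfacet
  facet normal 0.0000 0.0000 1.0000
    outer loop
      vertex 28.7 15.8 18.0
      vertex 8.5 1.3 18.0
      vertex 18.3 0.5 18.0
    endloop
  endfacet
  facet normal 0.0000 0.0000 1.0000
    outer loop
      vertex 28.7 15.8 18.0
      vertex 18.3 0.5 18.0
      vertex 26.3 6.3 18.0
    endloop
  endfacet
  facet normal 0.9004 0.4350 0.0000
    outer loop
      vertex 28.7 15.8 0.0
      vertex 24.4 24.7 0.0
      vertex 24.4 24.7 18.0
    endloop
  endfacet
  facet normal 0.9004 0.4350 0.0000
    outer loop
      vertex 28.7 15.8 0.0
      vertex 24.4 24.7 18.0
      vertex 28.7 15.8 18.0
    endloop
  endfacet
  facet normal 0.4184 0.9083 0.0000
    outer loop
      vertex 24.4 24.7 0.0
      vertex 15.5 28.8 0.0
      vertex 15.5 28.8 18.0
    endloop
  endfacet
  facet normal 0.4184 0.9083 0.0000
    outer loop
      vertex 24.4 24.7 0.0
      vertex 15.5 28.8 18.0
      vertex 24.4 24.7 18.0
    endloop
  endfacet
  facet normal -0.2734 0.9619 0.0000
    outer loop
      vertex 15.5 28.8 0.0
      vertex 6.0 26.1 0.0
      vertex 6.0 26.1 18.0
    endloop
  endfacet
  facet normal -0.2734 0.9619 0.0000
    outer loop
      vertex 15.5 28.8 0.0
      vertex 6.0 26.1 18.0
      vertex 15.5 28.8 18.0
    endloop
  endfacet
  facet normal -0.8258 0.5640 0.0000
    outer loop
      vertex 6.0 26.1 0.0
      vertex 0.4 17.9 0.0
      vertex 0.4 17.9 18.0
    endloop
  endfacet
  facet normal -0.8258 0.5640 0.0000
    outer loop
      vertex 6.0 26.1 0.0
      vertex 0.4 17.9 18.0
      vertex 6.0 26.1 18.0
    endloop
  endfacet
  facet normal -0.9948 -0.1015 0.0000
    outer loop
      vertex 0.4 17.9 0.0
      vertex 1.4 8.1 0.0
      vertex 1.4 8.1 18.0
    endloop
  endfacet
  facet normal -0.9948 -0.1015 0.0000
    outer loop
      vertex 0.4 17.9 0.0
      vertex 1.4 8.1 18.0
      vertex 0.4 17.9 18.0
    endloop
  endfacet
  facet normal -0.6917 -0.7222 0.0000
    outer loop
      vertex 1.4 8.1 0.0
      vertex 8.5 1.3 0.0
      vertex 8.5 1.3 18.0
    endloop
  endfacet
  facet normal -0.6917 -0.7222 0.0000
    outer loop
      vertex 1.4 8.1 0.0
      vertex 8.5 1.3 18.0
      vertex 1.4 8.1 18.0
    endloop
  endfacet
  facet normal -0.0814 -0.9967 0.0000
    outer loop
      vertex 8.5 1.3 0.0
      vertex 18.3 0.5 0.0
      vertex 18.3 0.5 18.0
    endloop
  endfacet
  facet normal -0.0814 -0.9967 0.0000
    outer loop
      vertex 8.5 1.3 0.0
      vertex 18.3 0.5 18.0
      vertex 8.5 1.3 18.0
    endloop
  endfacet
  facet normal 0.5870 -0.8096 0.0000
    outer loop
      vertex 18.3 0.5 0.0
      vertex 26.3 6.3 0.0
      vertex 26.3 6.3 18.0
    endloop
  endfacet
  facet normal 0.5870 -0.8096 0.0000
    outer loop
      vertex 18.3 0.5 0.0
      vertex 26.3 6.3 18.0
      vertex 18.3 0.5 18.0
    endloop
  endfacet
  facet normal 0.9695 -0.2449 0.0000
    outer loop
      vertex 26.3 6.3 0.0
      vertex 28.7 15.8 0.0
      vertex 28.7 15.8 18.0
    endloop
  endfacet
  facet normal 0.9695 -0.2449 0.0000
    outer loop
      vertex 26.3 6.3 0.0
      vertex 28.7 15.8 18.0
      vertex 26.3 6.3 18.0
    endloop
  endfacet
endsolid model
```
; perimeter-only toolpath
G21 ; units = mm
G90 ; absolute positioning
G28 ; home
; layer 1
G0 Z2.6
G0 X28.7 Y15.8
G1 X24.4 Y24.7
G1 X15.5 Y28.8
G1 X6.0 Y26.1
G1 X0.4 Y17.9
G1 X1.4 Y8.1
G1 X8.5 Y1.3
G1 X18.3 Y0.5
G1 X26.3 Y6.3
G1 X28.7 Y15.8
; layer 2
G0 Z5.1
G0 X28.7 Y15.8
G1 X24.4 Y24.7
G1 X15.5 Y28.8
G1 X6.0 Y26.1
G1 X0.4 Y17.9
G1 X1.4 Y8.1
G1 X8.5 Y1.3
G1 X18.3 Y0.5
G1 X26.3 Y6.3
G1 X28.7 Y15.8
; layer 3
G0 Z7.7
G0 X28.7 Y15.8
G1 X24.4 Y24.7
G1 X15.5 Y28.8
G1 X6.0 Y26.1
G1 X0.4 Y17.9
G1 X1.4 Y8.1
G1 X8.5 Y1.3
G1 X18.3 Y0.5
G1 X26.3 Y6.3
G1 X28.7 Y15.8
; layer 4
G0 Z10.3
G0 X28.7 Y15.8
G1 X24.4 Y24.7
G1 X15.5 Y28.8
G1 X6.0 Y26.1
G1 X0.4 Y17.9
G1 X1.4 Y8.1
G1 X8.5 Y1.3
G1 X18.3 Y0.5
G1 X26.3 Y6.3
G1 X28.7 Y15.8
; layer 5
G0 Z12.9
G0 X28.7 Y15.8
G1 X24.4 Y24.7
G1 X15.5 Y28.8
G1 X6.0 Y26.1
G1 X0.4 Y17.9
G1 X1.4 Y8.1
G1 X8.5 Y1.3
G1 X18.3 Y0.5
G1 X26.3 Y6.3
G1 X28.7 Y15.8
; layer 6
G0 Z15.4
G0 X28.7 Y15.8
G1 X24.4 Y24.7
G1 X15.5 Y28.8
G1 X6.0 Y26.1
G1 X0.4 Y17.9
G1 X1.4 Y8.1
G1 X8.5 Y1.3
G1 X18.3 Y0.5
G1 X26.3 Y6.3
G1 X28.7 Y15.8
; layer 7
G0 Z18.0
G0 X28.7 Y15.8
G1 X24.4 Y24.7
G1 X15.5 Y28.8
G1 X6.0 Y26.1
G1 X0.4 Y17.9
G1 X1.4 Y8.1
G1 X8.5 Y1.3
G1 X18.3 Y0.5
G1 X26.3 Y6.3
G1 X28.7 Y15.8
M2 ; end

The solid is a regular 9-sided prism (a cylinder approximated with 9 flat sides), circumscribed radius ≈ 14.4 mm, height ≈ 18 mm. Slicing at Δz = 2.6 mm — 7 equal slices spanning the solid's height, so layer i sits at z = i·h/7 — gives 7 non-empty perimeters. Each is a 9-segment closed polygon; G0 lifts to the layer z and rapids to the start vertex, then G1 traces the edges.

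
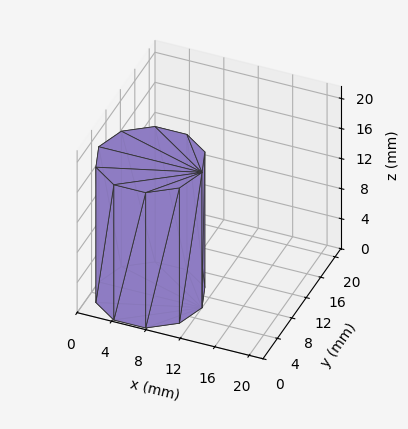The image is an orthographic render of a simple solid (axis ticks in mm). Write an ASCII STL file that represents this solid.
Reading the render: the shape is a regular 10-sided prism (a cylinder approximated with 10 flat sides), circumscribed radius ≈ 6 mm, height ≈ 18 mm (dimensions read to the nearest mm from the axis ticks). For the STL, each face is triangulated and given an outward normal.

solid part
  facet normal 0.0000 0.0000 -1.0000
    outer loop
      vertex 7.85 11.71 0.00
      vertex 10.85 9.53 0.00
      vertex 12.00 6.00 0.00
    endloop
  endfacet
  facet normal 0.0000 0.0000 -1.0000
    outer loop
      vertex 4.15 11.71 0.00
      vertex 7.85 11.71 0.00
      vertex 12.00 6.00 0.00
    endloop
  endfacet
  facet normal 0.0000 0.0000 -1.0000
    outer loop
      vertex 1.15 9.53 0.00
      vertex 4.15 11.71 0.00
      vertex 12.00 6.00 0.00
    endloop
  endfacet
  facet normal 0.0000 0.0000 -1.0000
    outer loop
      vertex 0.00 6.00 0.00
      vertex 1.15 9.53 0.00
      vertex 12.00 6.00 0.00
    endloop
  endfacet
  facet normal 0.0000 0.0000 -1.0000
    outer loop
      vertex 1.15 2.47 0.00
      vertex 0.00 6.00 0.00
      vertex 12.00 6.00 0.00
    endloop
  endfacet
  facet normal 0.0000 0.0000 -1.0000
    outer loop
      vertex 4.15 0.29 0.00
      vertex 1.15 2.47 0.00
      vertex 12.00 6.00 0.00
    endloop
  endfacet
  facet normal 0.0000 0.0000 -1.0000
    outer loop
      vertex 7.85 0.29 0.00
      vertex 4.15 0.29 0.00
      vertex 12.00 6.00 0.00
    endloop
  endfacet
  facet normal 0.0000 0.0000 -1.0000
    outer loop
      vertex 10.85 2.47 0.00
      vertex 7.85 0.29 0.00
      vertex 12.00 6.00 0.00
    endloop
  endfacet
  facet normal 0.0000 0.0000 1.0000
    outer loop
      vertex 12.00 6.00 18.00
      vertex 10.85 9.53 18.00
      vertex 7.85 11.71 18.00
    endloop
  endfacet
  facet normal 0.0000 0.0000 1.0000
    outer loop
      vertex 12.00 6.00 18.00
      vertex 7.85 11.71 18.00
      vertex 4.15 11.71 18.00
    endloop
  endfacet
  facet normal 0.0000 0.0000 1.0000
    outer loop
      vertex 12.00 6.00 18.00
      vertex 4.15 11.71 18.00
      vertex 1.15 9.53 18.00
    endloop
  endfacet
  facet normal 0.0000 0.0000 1.0000
    outer loop
      vertex 12.00 6.00 18.00
      vertex 1.15 9.53 18.00
      vertex 0.00 6.00 18.00
    endloop
  endfacet
  facet normal 0.0000 0.0000 1.0000
    outer loop
      vertex 12.00 6.00 18.00
      vertex 0.00 6.00 18.00
      vertex 1.15 2.47 18.00
    endloop
  endfacet
  facet normal 0.0000 0.0000 1.0000
    outer loop
      vertex 12.00 6.00 18.00
      vertex 1.15 2.47 18.00
      vertex 4.15 0.29 18.00
    endloop
  endfacet
  facet normal 0.0000 0.0000 1.0000
    outer loop
      vertex 12.00 6.00 18.00
      vertex 4.15 0.29 18.00
      vertex 7.85 0.29 18.00
    endloop
  endfacet
  facet normal 0.0000 0.0000 1.0000
    outer loop
      vertex 12.00 6.00 18.00
      vertex 7.85 0.29 18.00
      vertex 10.85 2.47 18.00
    endloop
  endfacet
  facet normal 0.9508 0.3098 0.0000
    outer loop
      vertex 12.00 6.00 0.00
      vertex 10.85 9.53 0.00
      vertex 10.85 9.53 18.00
    endloop
  endfacet
  facet normal 0.9508 0.3098 0.0000
    outer loop
      vertex 12.00 6.00 0.00
      vertex 10.85 9.53 18.00
      vertex 12.00 6.00 18.00
    endloop
  endfacet
  facet normal 0.5879 0.8090 0.0000
    outer loop
      vertex 10.85 9.53 0.00
      vertex 7.85 11.71 0.00
      vertex 7.85 11.71 18.00
    endloop
  endfacet
  facet normal 0.5879 0.8090 0.0000
    outer loop
      vertex 10.85 9.53 0.00
      vertex 7.85 11.71 18.00
      vertex 10.85 9.53 18.00
    endloop
  endfacet
  facet normal 0.0000 1.0000 0.0000
    outer loop
      vertex 7.85 11.71 0.00
      vertex 4.15 11.71 0.00
      vertex 4.15 11.71 18.00
    endloop
  endfacet
  facet normal 0.0000 1.0000 0.0000
    outer loop
      vertex 7.85 11.71 0.00
      vertex 4.15 11.71 18.00
      vertex 7.85 11.71 18.00
    endloop
  endfacet
  facet normal -0.5879 0.8090 0.0000
    outer loop
      vertex 4.15 11.71 0.00
      vertex 1.15 9.53 0.00
      vertex 1.15 9.53 18.00
    endloop
  endfacet
  facet normal -0.5879 0.8090 0.0000
    outer loop
      vertex 4.15 11.71 0.00
      vertex 1.15 9.53 18.00
      vertex 4.15 11.71 18.00
    endloop
  endfacet
  facet normal -0.9508 0.3098 0.0000
    outer loop
      vertex 1.15 9.53 0.00
      vertex 0.00 6.00 0.00
      vertex 0.00 6.00 18.00
    endloop
  endfacet
  facet normal -0.9508 0.3098 0.0000
    outer loop
      vertex 1.15 9.53 0.00
      vertex 0.00 6.00 18.00
      vertex 1.15 9.53 18.00
    endloop
  endfacet
  facet normal -0.9508 -0.3098 0.0000
    outer loop
      vertex 0.00 6.00 0.00
      vertex 1.15 2.47 0.00
      vertex 1.15 2.47 18.00
    endloop
  endfacet
  facet normal -0.9508 -0.3098 0.0000
    outer loop
      vertex 0.00 6.00 0.00
      vertex 1.15 2.47 18.00
      vertex 0.00 6.00 18.00
    endloop
  endfacet
  facet normal -0.5879 -0.8090 0.0000
    outer loop
      vertex 1.15 2.47 0.00
      vertex 4.15 0.29 0.00
      vertex 4.15 0.29 18.00
    endloop
  endfacet
  facet normal -0.5879 -0.8090 0.0000
    outer loop
      vertex 1.15 2.47 0.00
      vertex 4.15 0.29 18.00
      vertex 1.15 2.47 18.00
    endloop
  endfacet
  facet normal 0.0000 -1.0000 0.0000
    outer loop
      vertex 4.15 0.29 0.00
      vertex 7.85 0.29 0.00
      vertex 7.85 0.29 18.00
    endloop
  endfacet
  facet normal 0.0000 -1.0000 0.0000
    outer loop
      vertex 4.15 0.29 0.00
      vertex 7.85 0.29 18.00
      vertex 4.15 0.29 18.00
    endloop
  endfacet
  facet normal 0.5879 -0.8090 0.0000
    outer loop
      vertex 7.85 0.29 0.00
      vertex 10.85 2.47 0.00
      vertex 10.85 2.47 18.00
    endloop
  endfacet
  facet normal 0.5879 -0.8090 0.0000
    outer loop
      vertex 7.85 0.29 0.00
      vertex 10.85 2.47 18.00
      vertex 7.85 0.29 18.00
    endloop
  endfacet
  facet normal 0.9508 -0.3098 0.0000
    outer loop
      vertex 10.85 2.47 0.00
      vertex 12.00 6.00 0.00
      vertex 12.00 6.00 18.00
    endloop
  endfacet
  facet normal 0.9508 -0.3098 0.0000
    outer loop
      vertex 10.85 2.47 0.00
      vertex 12.00 6.00 18.00
      vertex 10.85 2.47 18.00
    endloop
  endfacet
endsolid part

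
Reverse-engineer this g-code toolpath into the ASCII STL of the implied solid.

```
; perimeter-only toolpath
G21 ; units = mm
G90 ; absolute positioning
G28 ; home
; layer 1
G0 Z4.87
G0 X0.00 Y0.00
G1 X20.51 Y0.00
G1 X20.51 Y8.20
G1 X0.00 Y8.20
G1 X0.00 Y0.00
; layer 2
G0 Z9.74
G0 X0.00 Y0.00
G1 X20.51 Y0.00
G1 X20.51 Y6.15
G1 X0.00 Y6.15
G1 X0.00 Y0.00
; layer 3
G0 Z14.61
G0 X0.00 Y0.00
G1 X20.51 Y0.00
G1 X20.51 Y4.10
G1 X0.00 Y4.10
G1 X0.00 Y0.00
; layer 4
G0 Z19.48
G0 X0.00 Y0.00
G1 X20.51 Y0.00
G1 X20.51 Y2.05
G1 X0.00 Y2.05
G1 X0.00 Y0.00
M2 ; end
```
solid part
  facet normal 0.0000 0.0000 -1.0000
    outer loop
      vertex 20.51 10.25 0.00
      vertex 20.51 0.00 0.00
      vertex 0.00 0.00 0.00
    endloop
  endfacet
  facet normal 0.0000 0.0000 -1.0000
    outer loop
      vertex 0.00 10.25 0.00
      vertex 20.51 10.25 0.00
      vertex 0.00 0.00 0.00
    endloop
  endfacet
  facet normal 0.0000 -1.0000 0.0000
    outer loop
      vertex 0.00 0.00 0.00
      vertex 20.51 0.00 0.00
      vertex 20.51 0.00 24.35
    endloop
  endfacet
  facet normal 0.0000 -1.0000 0.0000
    outer loop
      vertex 0.00 0.00 0.00
      vertex 20.51 0.00 24.35
      vertex 0.00 0.00 24.35
    endloop
  endfacet
  facet normal 0.0000 0.9217 0.3880
    outer loop
      vertex 0.00 0.00 24.35
      vertex 20.51 0.00 24.35
      vertex 20.51 10.25 0.00
    endloop
  endfacet
  facet normal 0.0000 0.9217 0.3880
    outer loop
      vertex 0.00 0.00 24.35
      vertex 20.51 10.25 0.00
      vertex 0.00 10.25 0.00
    endloop
  endfacet
  facet normal -1.0000 0.0000 0.0000
    outer loop
      vertex 0.00 0.00 24.35
      vertex 0.00 10.25 0.00
      vertex 0.00 0.00 0.00
    endloop
  endfacet
  facet normal 1.0000 0.0000 0.0000
    outer loop
      vertex 20.51 0.00 0.00
      vertex 20.51 10.25 0.00
      vertex 20.51 0.00 24.35
    endloop
  endfacet
endsolid part

The G0 Z moves step by Δz≈4.87 mm. The G1 loops shrink linearly with z, so the solid tapers from its base footprint up to z≈24.4. Closing with a flat bottom cap and the tapered top and triangulating gives 8 facets — a wedge (ramp): 20.5 × 10.2 mm base, rising to 24.4 mm along the y=0 edge and sloping linearly to z=0 at y=10.2.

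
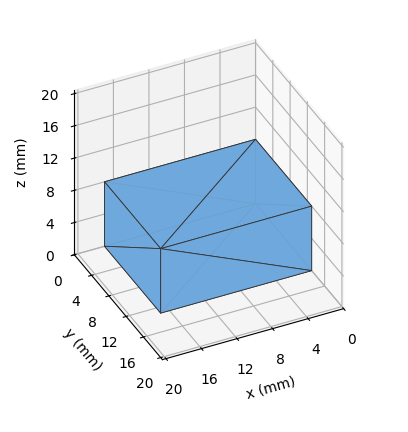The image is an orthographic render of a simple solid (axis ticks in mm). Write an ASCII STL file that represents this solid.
Reading the render: the shape is a rectangular box, roughly 17 × 13 mm footprint and 8 mm tall (dimensions read to the nearest mm from the axis ticks). For the STL, each face is triangulated and given an outward normal.

solid part
  facet normal 0.0000 0.0000 -1.0000
    outer loop
      vertex 17.0 13.0 0.0
      vertex 17.0 0.0 0.0
      vertex 0.0 0.0 0.0
    endloop
  endfacet
  facet normal 0.0000 0.0000 -1.0000
    outer loop
      vertex 0.0 13.0 0.0
      vertex 17.0 13.0 0.0
      vertex 0.0 0.0 0.0
    endloop
  endfacet
  facet normal 0.0000 0.0000 1.0000
    outer loop
      vertex 0.0 0.0 8.0
      vertex 17.0 0.0 8.0
      vertex 17.0 13.0 8.0
    endloop
  endfacet
  facet normal 0.0000 0.0000 1.0000
    outer loop
      vertex 0.0 0.0 8.0
      vertex 17.0 13.0 8.0
      vertex 0.0 13.0 8.0
    endloop
  endfacet
  facet normal 0.0000 -1.0000 0.0000
    outer loop
      vertex 0.0 0.0 0.0
      vertex 17.0 0.0 0.0
      vertex 17.0 0.0 8.0
    endloop
  endfacet
  facet normal 0.0000 -1.0000 0.0000
    outer loop
      vertex 0.0 0.0 0.0
      vertex 17.0 0.0 8.0
      vertex 0.0 0.0 8.0
    endloop
  endfacet
  facet normal 0.0000 1.0000 0.0000
    outer loop
      vertex 17.0 13.0 8.0
      vertex 17.0 13.0 0.0
      vertex 0.0 13.0 0.0
    endloop
  endfacet
  facet normal 0.0000 1.0000 0.0000
    outer loop
      vertex 0.0 13.0 8.0
      vertex 17.0 13.0 8.0
      vertex 0.0 13.0 0.0
    endloop
  endfacet
  facet normal -1.0000 0.0000 0.0000
    outer loop
      vertex 0.0 13.0 8.0
      vertex 0.0 13.0 0.0
      vertex 0.0 0.0 0.0
    endloop
  endfacet
  facet normal -1.0000 0.0000 0.0000
    outer loop
      vertex 0.0 0.0 8.0
      vertex 0.0 13.0 8.0
      vertex 0.0 0.0 0.0
    endloop
  endfacet
  facet normal 1.0000 0.0000 0.0000
    outer loop
      vertex 17.0 0.0 0.0
      vertex 17.0 13.0 0.0
      vertex 17.0 13.0 8.0
    endloop
  endfacet
  facet normal 1.0000 0.0000 0.0000
    outer loop
      vertex 17.0 0.0 0.0
      vertex 17.0 13.0 8.0
      vertex 17.0 0.0 8.0
    endloop
  endfacet
endsolid part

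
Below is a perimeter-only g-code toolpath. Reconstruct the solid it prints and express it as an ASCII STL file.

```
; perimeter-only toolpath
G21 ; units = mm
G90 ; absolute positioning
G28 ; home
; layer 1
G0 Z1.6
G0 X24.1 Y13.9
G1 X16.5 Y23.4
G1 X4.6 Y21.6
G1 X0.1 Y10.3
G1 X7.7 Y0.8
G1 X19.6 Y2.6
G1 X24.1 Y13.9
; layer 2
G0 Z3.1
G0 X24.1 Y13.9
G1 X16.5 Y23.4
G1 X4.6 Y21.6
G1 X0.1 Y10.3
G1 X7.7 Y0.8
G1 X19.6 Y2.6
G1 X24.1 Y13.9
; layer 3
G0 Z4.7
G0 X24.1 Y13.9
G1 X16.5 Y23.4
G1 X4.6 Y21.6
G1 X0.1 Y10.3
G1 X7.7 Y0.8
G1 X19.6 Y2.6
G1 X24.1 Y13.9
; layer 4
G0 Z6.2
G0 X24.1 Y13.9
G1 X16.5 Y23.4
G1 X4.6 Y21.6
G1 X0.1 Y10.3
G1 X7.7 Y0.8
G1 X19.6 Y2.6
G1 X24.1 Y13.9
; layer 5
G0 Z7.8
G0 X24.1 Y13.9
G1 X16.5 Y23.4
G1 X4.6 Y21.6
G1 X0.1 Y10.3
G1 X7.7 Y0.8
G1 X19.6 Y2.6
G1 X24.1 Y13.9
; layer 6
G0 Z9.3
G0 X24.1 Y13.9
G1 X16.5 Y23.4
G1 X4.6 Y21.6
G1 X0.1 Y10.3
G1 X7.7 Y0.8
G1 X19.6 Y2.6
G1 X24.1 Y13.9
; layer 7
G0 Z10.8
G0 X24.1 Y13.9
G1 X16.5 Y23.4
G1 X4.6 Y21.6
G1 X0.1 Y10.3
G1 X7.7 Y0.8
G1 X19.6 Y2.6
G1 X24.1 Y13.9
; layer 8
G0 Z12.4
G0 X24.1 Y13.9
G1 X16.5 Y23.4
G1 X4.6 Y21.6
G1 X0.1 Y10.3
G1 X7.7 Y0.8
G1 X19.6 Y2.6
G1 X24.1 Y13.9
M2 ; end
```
solid part
  facet normal 0.0000 0.0000 -1.0000
    outer loop
      vertex 4.6 21.6 0.0
      vertex 16.5 23.4 0.0
      vertex 24.1 13.9 0.0
    endloop
  endfacet
  facet normal 0.0000 0.0000 -1.0000
    outer loop
      vertex 0.1 10.3 0.0
      vertex 4.6 21.6 0.0
      vertex 24.1 13.9 0.0
    endloop
  endfacet
  facet normal 0.0000 0.0000 -1.0000
    outer loop
      vertex 7.7 0.8 0.0
      vertex 0.1 10.3 0.0
      vertex 24.1 13.9 0.0
    endloop
  endfacet
  facet normal 0.0000 0.0000 -1.0000
    outer loop
      vertex 19.6 2.6 0.0
      vertex 7.7 0.8 0.0
      vertex 24.1 13.9 0.0
    endloop
  endfacet
  facet normal 0.0000 0.0000 1.0000
    outer loop
      vertex 24.1 13.9 12.4
      vertex 16.5 23.4 12.4
      vertex 4.6 21.6 12.4
    endloop
  endfacet
  facet normal 0.0000 0.0000 1.0000
    outer loop
      vertex 24.1 13.9 12.4
      vertex 4.6 21.6 12.4
      vertex 0.1 10.3 12.4
    endloop
  endfacet
  facet normal 0.0000 0.0000 1.0000
    outer loop
      vertex 24.1 13.9 12.4
      vertex 0.1 10.3 12.4
      vertex 7.7 0.8 12.4
    endloop
  endfacet
  facet normal 0.0000 0.0000 1.0000
    outer loop
      vertex 24.1 13.9 12.4
      vertex 7.7 0.8 12.4
      vertex 19.6 2.6 12.4
    endloop
  endfacet
  facet normal 0.7809 0.6247 0.0000
    outer loop
      vertex 24.1 13.9 0.0
      vertex 16.5 23.4 0.0
      vertex 16.5 23.4 12.4
    endloop
  endfacet
  facet normal 0.7809 0.6247 0.0000
    outer loop
      vertex 24.1 13.9 0.0
      vertex 16.5 23.4 12.4
      vertex 24.1 13.9 12.4
    endloop
  endfacet
  facet normal -0.1496 0.9888 0.0000
    outer loop
      vertex 16.5 23.4 0.0
      vertex 4.6 21.6 0.0
      vertex 4.6 21.6 12.4
    endloop
  endfacet
  facet normal -0.1496 0.9888 0.0000
    outer loop
      vertex 16.5 23.4 0.0
      vertex 4.6 21.6 12.4
      vertex 16.5 23.4 12.4
    endloop
  endfacet
  facet normal -0.9290 0.3700 0.0000
    outer loop
      vertex 4.6 21.6 0.0
      vertex 0.1 10.3 0.0
      vertex 0.1 10.3 12.4
    endloop
  endfacet
  facet normal -0.9290 0.3700 0.0000
    outer loop
      vertex 4.6 21.6 0.0
      vertex 0.1 10.3 12.4
      vertex 4.6 21.6 12.4
    endloop
  endfacet
  facet normal -0.7809 -0.6247 0.0000
    outer loop
      vertex 0.1 10.3 0.0
      vertex 7.7 0.8 0.0
      vertex 7.7 0.8 12.4
    endloop
  endfacet
  facet normal -0.7809 -0.6247 0.0000
    outer loop
      vertex 0.1 10.3 0.0
      vertex 7.7 0.8 12.4
      vertex 0.1 10.3 12.4
    endloop
  endfacet
  facet normal 0.1496 -0.9888 0.0000
    outer loop
      vertex 7.7 0.8 0.0
      vertex 19.6 2.6 0.0
      vertex 19.6 2.6 12.4
    endloop
  endfacet
  facet normal 0.1496 -0.9888 0.0000
    outer loop
      vertex 7.7 0.8 0.0
      vertex 19.6 2.6 12.4
      vertex 7.7 0.8 12.4
    endloop
  endfacet
  facet normal 0.9290 -0.3700 0.0000
    outer loop
      vertex 19.6 2.6 0.0
      vertex 24.1 13.9 0.0
      vertex 24.1 13.9 12.4
    endloop
  endfacet
  facet normal 0.9290 -0.3700 0.0000
    outer loop
      vertex 19.6 2.6 0.0
      vertex 24.1 13.9 12.4
      vertex 19.6 2.6 12.4
    endloop
  endfacet
endsolid part

The G0 Z moves step by Δz≈1.6 mm. Every layer's G1 loop is the same polygon, so the solid is a straight extrusion of it from z=0 to z≈12.4. Closing with flat bottom and top caps and triangulating gives 20 facets — a regular 6-sided prism (a cylinder approximated with 6 flat sides), circumscribed radius ≈ 12.1 mm, height ≈ 12.4 mm.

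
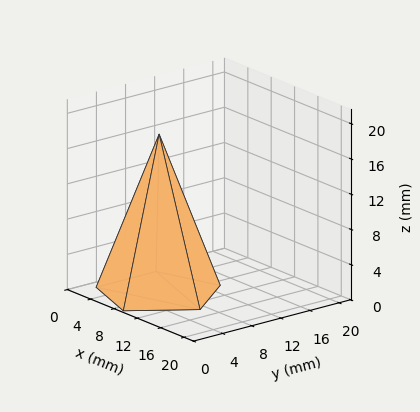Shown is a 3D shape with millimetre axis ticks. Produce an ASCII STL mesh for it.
Reading the render: the shape is a regular 5-sided pyramid, base circumscribed radius ≈ 7 mm, apex at z ≈ 18 mm (dimensions read to the nearest mm from the axis ticks). For the STL, each face is triangulated and given an outward normal.

solid part
  facet normal 0.0000 0.0000 -1.0000
    outer loop
      vertex 1.337 11.114 0.000
      vertex 9.163 13.657 0.000
      vertex 14.000 7.000 0.000
    endloop
  endfacet
  facet normal 0.0000 0.0000 -1.0000
    outer loop
      vertex 1.337 2.886 0.000
      vertex 1.337 11.114 0.000
      vertex 14.000 7.000 0.000
    endloop
  endfacet
  facet normal 0.0000 0.0000 -1.0000
    outer loop
      vertex 9.163 0.343 0.000
      vertex 1.337 2.886 0.000
      vertex 14.000 7.000 0.000
    endloop
  endfacet
  facet normal 0.7717 0.5607 0.3001
    outer loop
      vertex 14.000 7.000 0.000
      vertex 9.163 13.657 0.000
      vertex 7.000 7.000 18.000
    endloop
  endfacet
  facet normal -0.2948 0.9072 0.3001
    outer loop
      vertex 9.163 13.657 0.000
      vertex 1.337 11.114 0.000
      vertex 7.000 7.000 18.000
    endloop
  endfacet
  facet normal -0.9539 0.0000 0.3001
    outer loop
      vertex 1.337 11.114 0.000
      vertex 1.337 2.886 0.000
      vertex 7.000 7.000 18.000
    endloop
  endfacet
  facet normal -0.2948 -0.9072 0.3001
    outer loop
      vertex 1.337 2.886 0.000
      vertex 9.163 0.343 0.000
      vertex 7.000 7.000 18.000
    endloop
  endfacet
  facet normal 0.7717 -0.5607 0.3001
    outer loop
      vertex 9.163 0.343 0.000
      vertex 14.000 7.000 0.000
      vertex 7.000 7.000 18.000
    endloop
  endfacet
endsolid part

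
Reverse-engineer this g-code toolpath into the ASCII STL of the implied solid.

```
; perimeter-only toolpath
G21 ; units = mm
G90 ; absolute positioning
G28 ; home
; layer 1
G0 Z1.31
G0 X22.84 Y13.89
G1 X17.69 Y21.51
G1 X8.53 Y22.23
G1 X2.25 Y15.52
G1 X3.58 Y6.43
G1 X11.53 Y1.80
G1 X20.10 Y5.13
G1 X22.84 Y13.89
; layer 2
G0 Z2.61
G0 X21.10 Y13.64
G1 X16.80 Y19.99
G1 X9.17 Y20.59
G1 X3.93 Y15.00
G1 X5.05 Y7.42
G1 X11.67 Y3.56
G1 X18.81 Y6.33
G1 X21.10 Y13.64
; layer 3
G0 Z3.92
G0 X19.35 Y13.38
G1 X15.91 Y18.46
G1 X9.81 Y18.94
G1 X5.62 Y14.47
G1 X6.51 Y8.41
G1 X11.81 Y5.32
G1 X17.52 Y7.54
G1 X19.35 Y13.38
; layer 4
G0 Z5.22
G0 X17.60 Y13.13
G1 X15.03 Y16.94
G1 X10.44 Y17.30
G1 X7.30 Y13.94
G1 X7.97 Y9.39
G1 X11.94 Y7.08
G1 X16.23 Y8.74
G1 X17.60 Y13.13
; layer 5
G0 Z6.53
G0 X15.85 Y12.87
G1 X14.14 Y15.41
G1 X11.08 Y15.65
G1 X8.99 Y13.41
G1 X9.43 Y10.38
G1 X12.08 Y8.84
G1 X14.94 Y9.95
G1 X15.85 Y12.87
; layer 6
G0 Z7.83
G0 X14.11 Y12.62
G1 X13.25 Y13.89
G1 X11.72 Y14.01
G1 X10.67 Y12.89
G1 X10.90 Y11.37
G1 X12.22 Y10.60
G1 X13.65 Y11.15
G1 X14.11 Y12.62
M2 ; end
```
solid part
  facet normal 0.0000 0.0000 -1.0000
    outer loop
      vertex 7.89 23.88 0.00
      vertex 18.58 23.04 0.00
      vertex 24.59 14.15 0.00
    endloop
  endfacet
  facet normal 0.0000 0.0000 -1.0000
    outer loop
      vertex 0.56 16.05 0.00
      vertex 7.89 23.88 0.00
      vertex 24.59 14.15 0.00
    endloop
  endfacet
  facet normal 0.0000 0.0000 -1.0000
    outer loop
      vertex 2.12 5.44 0.00
      vertex 0.56 16.05 0.00
      vertex 24.59 14.15 0.00
    endloop
  endfacet
  facet normal 0.0000 0.0000 -1.0000
    outer loop
      vertex 11.39 0.04 0.00
      vertex 2.12 5.44 0.00
      vertex 24.59 14.15 0.00
    endloop
  endfacet
  facet normal 0.0000 0.0000 -1.0000
    outer loop
      vertex 21.39 3.92 0.00
      vertex 11.39 0.04 0.00
      vertex 24.59 14.15 0.00
    endloop
  endfacet
  facet normal 0.5256 0.3554 0.7729
    outer loop
      vertex 24.59 14.15 0.00
      vertex 18.58 23.04 0.00
      vertex 12.36 12.36 9.14
    endloop
  endfacet
  facet normal 0.0497 0.6325 0.7729
    outer loop
      vertex 18.58 23.04 0.00
      vertex 7.89 23.88 0.00
      vertex 12.36 12.36 9.14
    endloop
  endfacet
  facet normal -0.4632 0.4336 0.7730
    outer loop
      vertex 7.89 23.88 0.00
      vertex 0.56 16.05 0.00
      vertex 12.36 12.36 9.14
    endloop
  endfacet
  facet normal -0.6276 -0.0923 0.7730
    outer loop
      vertex 0.56 16.05 0.00
      vertex 2.12 5.44 0.00
      vertex 12.36 12.36 9.14
    endloop
  endfacet
  facet normal -0.3194 -0.5483 0.7729
    outer loop
      vertex 2.12 5.44 0.00
      vertex 11.39 0.04 0.00
      vertex 12.36 12.36 9.14
    endloop
  endfacet
  facet normal 0.2295 -0.5915 0.7729
    outer loop
      vertex 11.39 0.04 0.00
      vertex 21.39 3.92 0.00
      vertex 12.36 12.36 9.14
    endloop
  endfacet
  facet normal 0.6054 -0.1894 0.7730
    outer loop
      vertex 21.39 3.92 0.00
      vertex 24.59 14.15 0.00
      vertex 12.36 12.36 9.14
    endloop
  endfacet
endsolid part

The G0 Z moves step by Δz≈1.31 mm. The G1 loops shrink linearly with z, so the solid tapers from its base footprint up to z≈9.14. Closing with a flat bottom cap and the tapered top and triangulating gives 12 facets — a regular 7-sided pyramid, base circumscribed radius ≈ 12.4 mm, apex at z ≈ 9.14 mm.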